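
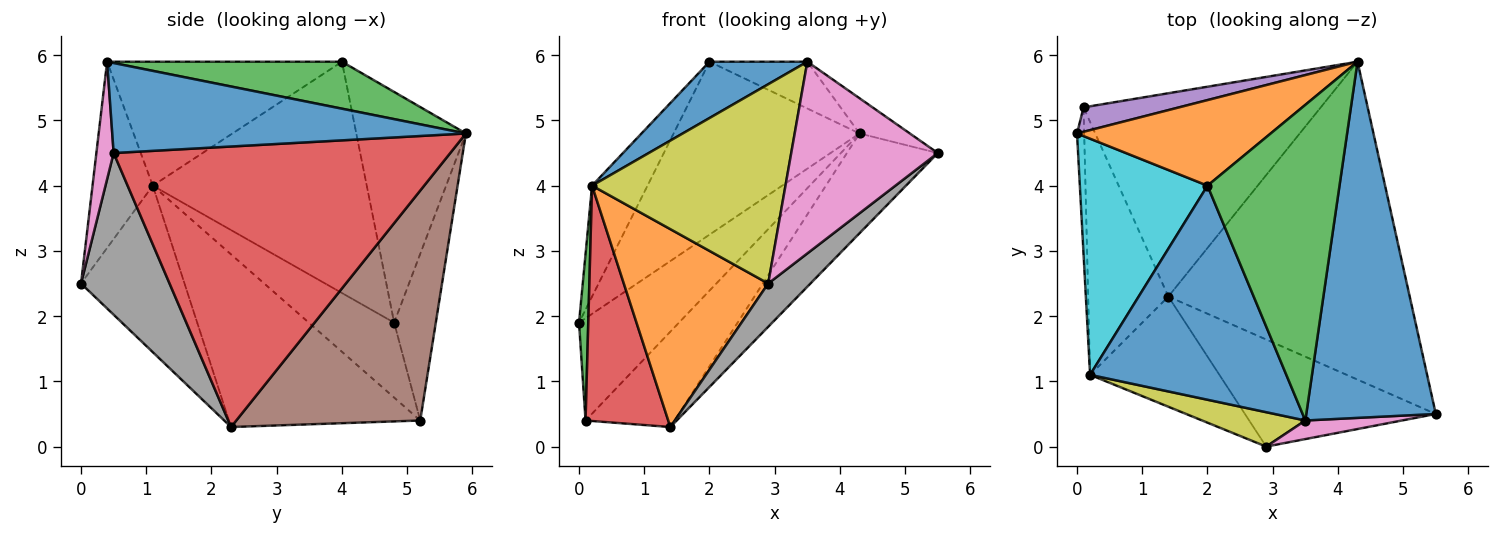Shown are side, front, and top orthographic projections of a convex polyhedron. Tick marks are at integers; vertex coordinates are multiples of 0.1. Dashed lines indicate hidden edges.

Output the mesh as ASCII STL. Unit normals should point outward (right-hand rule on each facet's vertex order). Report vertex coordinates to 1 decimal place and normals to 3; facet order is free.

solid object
 facet normal 0.569 0.081 0.818
  outer loop
   vertex 3.5 0.4 5.9
   vertex 5.5 0.5 4.5
   vertex 4.3 5.9 4.8
  endloop
 endfacet
 facet normal -0.467 0.792 0.392
  outer loop
   vertex 2.0 4.0 5.9
   vertex 4.3 5.9 4.8
   vertex 0.0 4.8 1.9
  endloop
 endfacet
 facet normal 0.332 0.138 0.933
  outer loop
   vertex 2.0 4.0 5.9
   vertex 3.5 0.4 5.9
   vertex 4.3 5.9 4.8
  endloop
 endfacet
 facet normal 0.743 0.201 -0.639
  outer loop
   vertex 1.4 2.3 0.3
   vertex 4.3 5.9 4.8
   vertex 5.5 0.5 4.5
  endloop
 endfacet
 facet normal -0.376 0.901 0.215
  outer loop
   vertex 0.1 5.2 0.4
   vertex 0.0 4.8 1.9
   vertex 4.3 5.9 4.8
  endloop
 endfacet
 facet normal 0.660 0.319 -0.680
  outer loop
   vertex 0.1 5.2 0.4
   vertex 4.3 5.9 4.8
   vertex 1.4 2.3 0.3
  endloop
 endfacet
 facet normal 0.116 -0.989 0.096
  outer loop
   vertex 2.9 0.0 2.5
   vertex 5.5 0.5 4.5
   vertex 3.5 0.4 5.9
  endloop
 endfacet
 facet normal 0.618 -0.295 -0.729
  outer loop
   vertex 2.9 0.0 2.5
   vertex 1.4 2.3 0.3
   vertex 5.5 0.5 4.5
  endloop
 endfacet
 facet normal -0.293 -0.942 0.163
  outer loop
   vertex 0.2 1.1 4.0
   vertex 2.9 0.0 2.5
   vertex 3.5 0.4 5.9
  endloop
 endfacet
 facet normal -0.854 0.221 0.471
  outer loop
   vertex 0.2 1.1 4.0
   vertex 2.0 4.0 5.9
   vertex 0.0 4.8 1.9
  endloop
 endfacet
 facet normal -0.521 -0.217 0.825
  outer loop
   vertex 0.2 1.1 4.0
   vertex 3.5 0.4 5.9
   vertex 2.0 4.0 5.9
  endloop
 endfacet
 facet normal -0.531 -0.740 -0.412
  outer loop
   vertex 0.2 1.1 4.0
   vertex 1.4 2.3 0.3
   vertex 2.9 0.0 2.5
  endloop
 endfacet
 facet normal -0.990 -0.107 -0.095
  outer loop
   vertex 0.2 1.1 4.0
   vertex 0.0 4.8 1.9
   vertex 0.1 5.2 0.4
  endloop
 endfacet
 facet normal -0.844 -0.365 -0.392
  outer loop
   vertex 0.2 1.1 4.0
   vertex 0.1 5.2 0.4
   vertex 1.4 2.3 0.3
  endloop
 endfacet
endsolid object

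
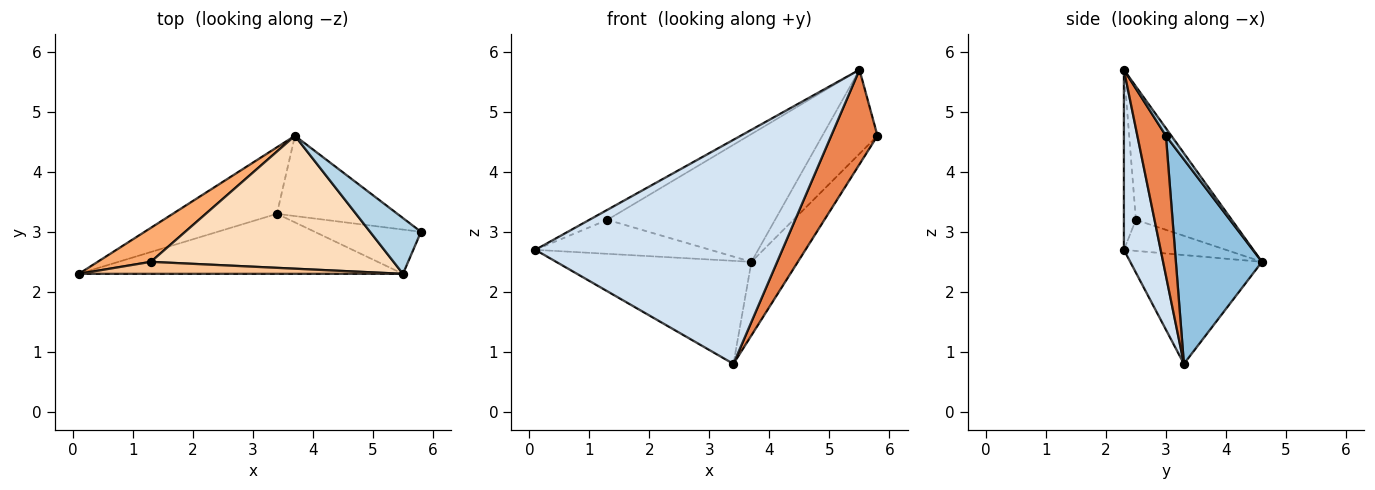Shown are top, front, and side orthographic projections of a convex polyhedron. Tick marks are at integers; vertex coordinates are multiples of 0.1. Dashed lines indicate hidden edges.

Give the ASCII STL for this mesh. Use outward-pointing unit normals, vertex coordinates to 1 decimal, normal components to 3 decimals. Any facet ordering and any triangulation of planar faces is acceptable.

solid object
 facet normal -0.493 0.731 -0.472
  outer loop
   vertex 3.4 3.3 0.8
   vertex 0.1 2.3 2.7
   vertex 3.7 4.6 2.5
  endloop
 endfacet
 facet normal 0.781 0.422 -0.460
  outer loop
   vertex 3.4 3.3 0.8
   vertex 3.7 4.6 2.5
   vertex 5.8 3.0 4.6
  endloop
 endfacet
 facet normal 0.082 0.831 0.551
  outer loop
   vertex 5.5 2.3 5.7
   vertex 5.8 3.0 4.6
   vertex 3.7 4.6 2.5
  endloop
 endfacet
 facet normal 0.142 -0.956 -0.256
  outer loop
   vertex 5.5 2.3 5.7
   vertex 0.1 2.3 2.7
   vertex 3.4 3.3 0.8
  endloop
 endfacet
 facet normal 0.487 -0.791 -0.370
  outer loop
   vertex 5.5 2.3 5.7
   vertex 3.4 3.3 0.8
   vertex 5.8 3.0 4.6
  endloop
 endfacet
 facet normal -0.381 0.654 0.654
  outer loop
   vertex 1.3 2.5 3.2
   vertex 3.7 4.6 2.5
   vertex 0.1 2.3 2.7
  endloop
 endfacet
 facet normal -0.393 0.589 0.707
  outer loop
   vertex 1.3 2.5 3.2
   vertex 0.1 2.3 2.7
   vertex 5.5 2.3 5.7
  endloop
 endfacet
 facet normal -0.368 0.644 0.670
  outer loop
   vertex 1.3 2.5 3.2
   vertex 5.5 2.3 5.7
   vertex 3.7 4.6 2.5
  endloop
 endfacet
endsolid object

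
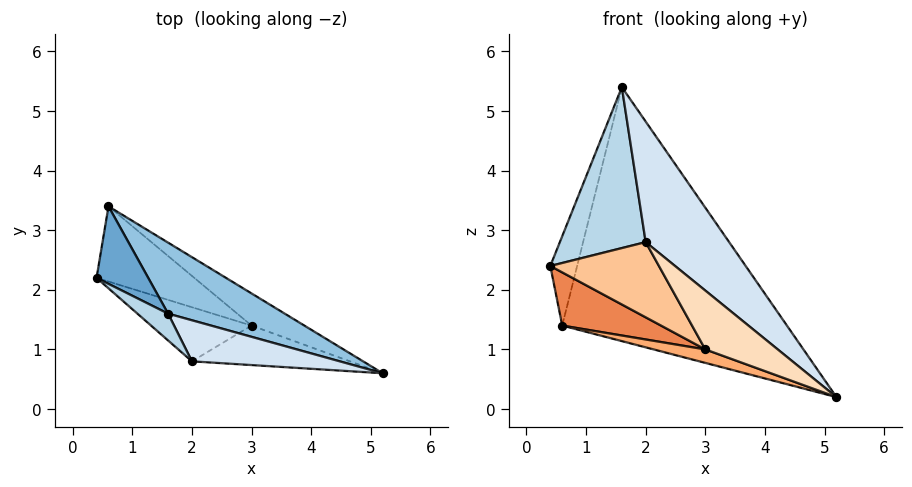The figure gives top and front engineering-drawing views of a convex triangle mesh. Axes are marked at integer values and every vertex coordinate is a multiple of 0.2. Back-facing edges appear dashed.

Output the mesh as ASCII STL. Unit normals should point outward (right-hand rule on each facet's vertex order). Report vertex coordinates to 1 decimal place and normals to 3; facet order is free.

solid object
 facet normal -0.783 0.470 0.407
  outer loop
   vertex 1.6 1.6 5.4
   vertex 0.6 3.4 1.4
   vertex 0.4 2.2 2.4
  endloop
 endfacet
 facet normal 0.549 0.805 0.225
  outer loop
   vertex 1.6 1.6 5.4
   vertex 5.2 0.6 0.2
   vertex 0.6 3.4 1.4
  endloop
 endfacet
 facet normal -0.671 -0.732 0.122
  outer loop
   vertex 2.0 0.8 2.8
   vertex 1.6 1.6 5.4
   vertex 0.4 2.2 2.4
  endloop
 endfacet
 facet normal 0.199 -0.928 0.316
  outer loop
   vertex 2.0 0.8 2.8
   vertex 5.2 0.6 0.2
   vertex 1.6 1.6 5.4
  endloop
 endfacet
 facet normal -0.525 -0.491 -0.695
  outer loop
   vertex 3.0 1.4 1.0
   vertex 0.4 2.2 2.4
   vertex 0.6 3.4 1.4
  endloop
 endfacet
 facet normal -0.430 -0.349 -0.833
  outer loop
   vertex 3.0 1.4 1.0
   vertex 0.6 3.4 1.4
   vertex 5.2 0.6 0.2
  endloop
 endfacet
 facet normal -0.491 -0.707 -0.509
  outer loop
   vertex 3.0 1.4 1.0
   vertex 2.0 0.8 2.8
   vertex 0.4 2.2 2.4
  endloop
 endfacet
 facet normal -0.450 -0.741 -0.497
  outer loop
   vertex 3.0 1.4 1.0
   vertex 5.2 0.6 0.2
   vertex 2.0 0.8 2.8
  endloop
 endfacet
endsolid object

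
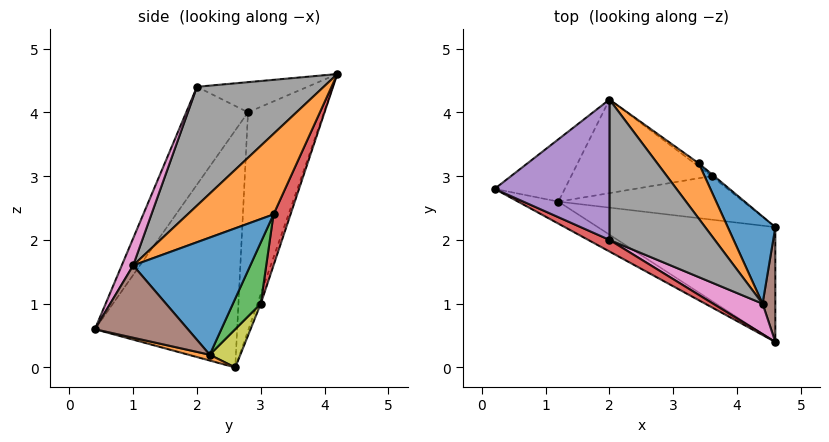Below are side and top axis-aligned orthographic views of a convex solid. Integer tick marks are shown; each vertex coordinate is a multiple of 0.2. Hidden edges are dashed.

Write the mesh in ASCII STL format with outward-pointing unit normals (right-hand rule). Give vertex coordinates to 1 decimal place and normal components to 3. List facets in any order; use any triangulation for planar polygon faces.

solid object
 facet normal -0.530 -0.843 -0.090
  outer loop
   vertex 1.2 2.6 0.0
   vertex 4.6 0.4 0.6
   vertex 0.2 2.8 4.0
  endloop
 endfacet
 facet normal 0.032 -0.217 -0.976
  outer loop
   vertex 1.2 2.6 0.0
   vertex 4.6 2.2 0.2
   vertex 4.6 0.4 0.6
  endloop
 endfacet
 facet normal -0.565 0.805 -0.182
  outer loop
   vertex 2.0 4.2 4.6
   vertex 1.2 2.6 0.0
   vertex 0.2 2.8 4.0
  endloop
 endfacet
 facet normal -0.421 -0.902 0.092
  outer loop
   vertex 2.0 2.0 4.4
   vertex 0.2 2.8 4.0
   vertex 4.6 0.4 0.6
  endloop
 endfacet
 facet normal -0.253 -0.088 0.963
  outer loop
   vertex 2.0 2.0 4.4
   vertex 2.0 4.2 4.6
   vertex 0.2 2.8 4.0
  endloop
 endfacet
 facet normal 0.984 0.039 0.174
  outer loop
   vertex 4.4 1.0 1.6
   vertex 4.6 0.4 0.6
   vertex 4.6 2.2 0.2
  endloop
 endfacet
 facet normal 0.293 -0.793 0.534
  outer loop
   vertex 4.4 1.0 1.6
   vertex 2.0 2.0 4.4
   vertex 4.6 0.4 0.6
  endloop
 endfacet
 facet normal 0.747 -0.060 0.662
  outer loop
   vertex 4.4 1.0 1.6
   vertex 2.0 4.2 4.6
   vertex 2.0 2.0 4.4
  endloop
 endfacet
 facet normal 0.128 0.777 -0.617
  outer loop
   vertex 3.6 3.0 1.0
   vertex 4.6 2.2 0.2
   vertex 1.2 2.6 0.0
  endloop
 endfacet
 facet normal -0.022 0.945 -0.325
  outer loop
   vertex 3.6 3.0 1.0
   vertex 1.2 2.6 0.0
   vertex 2.0 4.2 4.6
  endloop
 endfacet
 facet normal 0.891 0.274 0.362
  outer loop
   vertex 3.4 3.2 2.4
   vertex 4.4 1.0 1.6
   vertex 4.6 2.2 0.2
  endloop
 endfacet
 facet normal 0.865 0.231 0.445
  outer loop
   vertex 3.4 3.2 2.4
   vertex 2.0 4.2 4.6
   vertex 4.4 1.0 1.6
  endloop
 endfacet
 facet normal 0.612 0.790 -0.025
  outer loop
   vertex 3.4 3.2 2.4
   vertex 4.6 2.2 0.2
   vertex 3.6 3.0 1.0
  endloop
 endfacet
 facet normal 0.533 0.845 -0.044
  outer loop
   vertex 3.4 3.2 2.4
   vertex 3.6 3.0 1.0
   vertex 2.0 4.2 4.6
  endloop
 endfacet
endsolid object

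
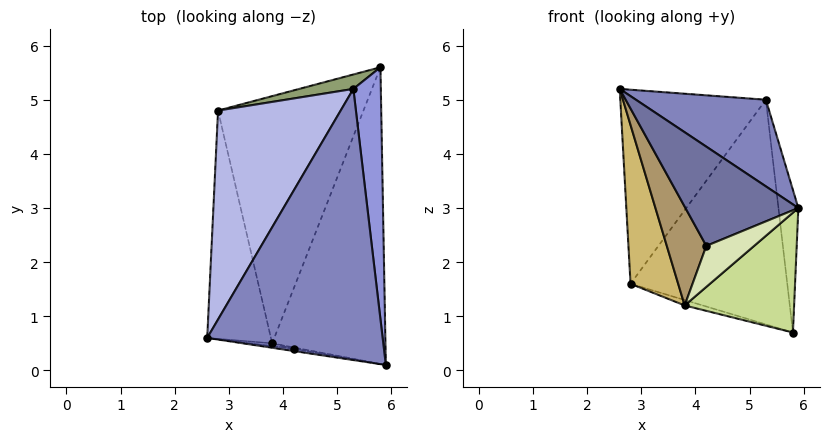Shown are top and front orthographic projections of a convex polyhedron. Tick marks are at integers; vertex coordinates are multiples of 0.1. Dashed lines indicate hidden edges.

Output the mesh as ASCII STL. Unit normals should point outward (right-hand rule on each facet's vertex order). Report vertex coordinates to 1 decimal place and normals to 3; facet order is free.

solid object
 facet normal -0.165 -0.986 -0.023
  outer loop
   vertex 4.2 0.4 2.3
   vertex 5.9 0.1 3.0
   vertex 2.6 0.6 5.2
  endloop
 endfacet
 facet normal 0.507 -0.262 0.821
  outer loop
   vertex 5.3 5.2 5.0
   vertex 2.6 0.6 5.2
   vertex 5.9 0.1 3.0
  endloop
 endfacet
 facet normal 0.990 0.069 0.122
  outer loop
   vertex 5.3 5.2 5.0
   vertex 5.9 0.1 3.0
   vertex 5.8 5.6 0.7
  endloop
 endfacet
 facet normal -0.742 0.457 0.492
  outer loop
   vertex 2.8 4.8 1.6
   vertex 2.6 0.6 5.2
   vertex 5.3 5.2 5.0
  endloop
 endfacet
 facet normal -0.240 0.969 0.062
  outer loop
   vertex 2.8 4.8 1.6
   vertex 5.3 5.2 5.0
   vertex 5.8 5.6 0.7
  endloop
 endfacet
 facet normal -0.292 0.021 -0.956
  outer loop
   vertex 3.8 0.5 1.2
   vertex 2.8 4.8 1.6
   vertex 5.8 5.6 0.7
  endloop
 endfacet
 facet normal 0.586 -0.303 -0.751
  outer loop
   vertex 3.8 0.5 1.2
   vertex 5.8 5.6 0.7
   vertex 5.9 0.1 3.0
  endloop
 endfacet
 facet normal -0.161 -0.986 -0.031
  outer loop
   vertex 3.8 0.5 1.2
   vertex 5.9 0.1 3.0
   vertex 4.2 0.4 2.3
  endloop
 endfacet
 facet normal -0.172 -0.985 -0.027
  outer loop
   vertex 3.8 0.5 1.2
   vertex 4.2 0.4 2.3
   vertex 2.6 0.6 5.2
  endloop
 endfacet
 facet normal -0.941 -0.193 -0.278
  outer loop
   vertex 3.8 0.5 1.2
   vertex 2.6 0.6 5.2
   vertex 2.8 4.8 1.6
  endloop
 endfacet
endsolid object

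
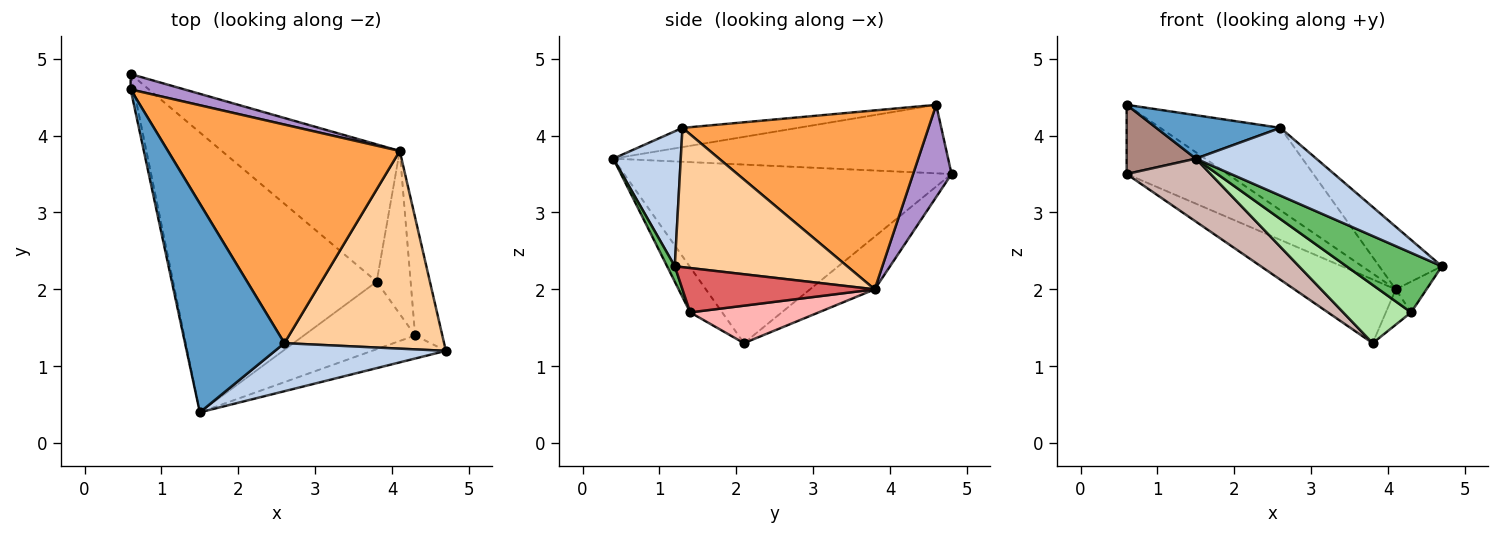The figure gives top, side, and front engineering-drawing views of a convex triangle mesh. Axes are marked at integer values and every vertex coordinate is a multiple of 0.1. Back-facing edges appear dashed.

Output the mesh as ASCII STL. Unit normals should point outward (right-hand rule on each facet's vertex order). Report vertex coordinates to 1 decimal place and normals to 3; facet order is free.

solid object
 facet normal -0.186 -0.200 0.962
  outer loop
   vertex 2.6 1.3 4.1
   vertex 0.6 4.6 4.4
   vertex 1.5 0.4 3.7
  endloop
 endfacet
 facet normal 0.416 -0.742 0.526
  outer loop
   vertex 2.6 1.3 4.1
   vertex 1.5 0.4 3.7
   vertex 4.7 1.2 2.3
  endloop
 endfacet
 facet normal 0.586 0.286 0.759
  outer loop
   vertex 2.6 1.3 4.1
   vertex 4.1 3.8 2.0
   vertex 0.6 4.6 4.4
  endloop
 endfacet
 facet normal 0.639 0.232 0.733
  outer loop
   vertex 2.6 1.3 4.1
   vertex 4.7 1.2 2.3
   vertex 4.1 3.8 2.0
  endloop
 endfacet
 facet normal 0.075 -0.930 -0.360
  outer loop
   vertex 4.3 1.4 1.7
   vertex 4.7 1.2 2.3
   vertex 1.5 0.4 3.7
  endloop
 endfacet
 facet normal -0.294 -0.624 -0.724
  outer loop
   vertex 4.3 1.4 1.7
   vertex 1.5 0.4 3.7
   vertex 3.8 2.1 1.3
  endloop
 endfacet
 facet normal 0.845 0.135 -0.518
  outer loop
   vertex 4.3 1.4 1.7
   vertex 4.1 3.8 2.0
   vertex 4.7 1.2 2.3
  endloop
 endfacet
 facet normal 0.733 0.144 -0.664
  outer loop
   vertex 4.3 1.4 1.7
   vertex 3.8 2.1 1.3
   vertex 4.1 3.8 2.0
  endloop
 endfacet
 facet normal 0.349 0.915 0.203
  outer loop
   vertex 0.6 4.8 3.5
   vertex 0.6 4.6 4.4
   vertex 4.1 3.8 2.0
  endloop
 endfacet
 facet normal -0.259 0.406 -0.876
  outer loop
   vertex 0.6 4.8 3.5
   vertex 4.1 3.8 2.0
   vertex 3.8 2.1 1.3
  endloop
 endfacet
 facet normal -0.978 -0.202 -0.045
  outer loop
   vertex 0.6 4.8 3.5
   vertex 1.5 0.4 3.7
   vertex 0.6 4.6 4.4
  endloop
 endfacet
 facet normal -0.650 -0.167 -0.741
  outer loop
   vertex 0.6 4.8 3.5
   vertex 3.8 2.1 1.3
   vertex 1.5 0.4 3.7
  endloop
 endfacet
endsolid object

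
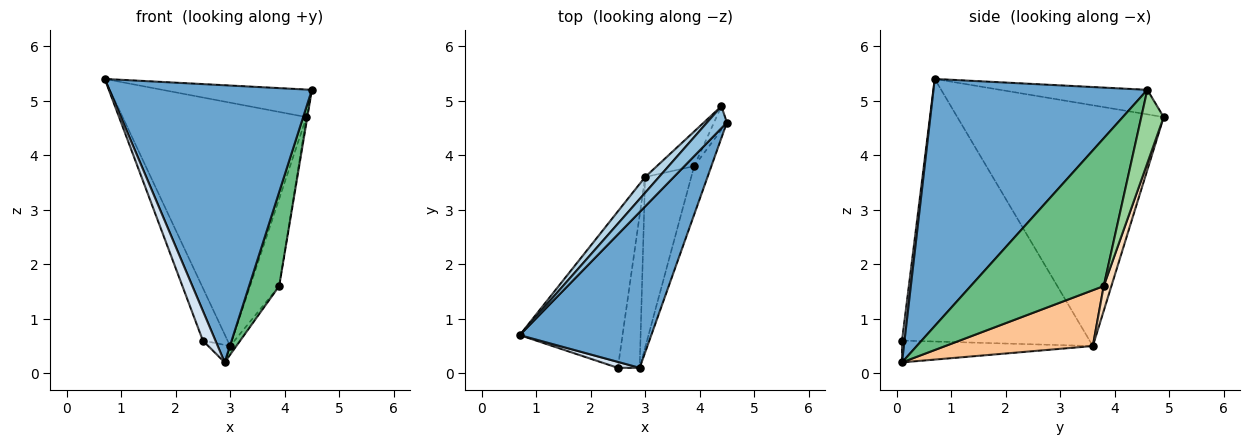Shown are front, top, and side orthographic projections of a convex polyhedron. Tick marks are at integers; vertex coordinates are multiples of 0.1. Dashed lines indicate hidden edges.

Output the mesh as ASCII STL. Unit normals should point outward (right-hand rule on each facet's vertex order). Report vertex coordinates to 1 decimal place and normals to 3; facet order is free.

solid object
 facet normal 0.677 -0.641 0.361
  outer loop
   vertex 2.9 0.1 0.2
   vertex 4.5 4.6 5.2
   vertex 0.7 0.7 5.4
  endloop
 endfacet
 facet normal -0.610 0.620 0.494
  outer loop
   vertex 4.4 4.9 4.7
   vertex 0.7 0.7 5.4
   vertex 4.5 4.6 5.2
  endloop
 endfacet
 facet normal -0.746 0.664 0.043
  outer loop
   vertex 3.0 3.6 0.5
   vertex 0.7 0.7 5.4
   vertex 4.4 4.9 4.7
  endloop
 endfacet
 facet normal 0.192 -0.962 0.192
  outer loop
   vertex 2.5 0.1 0.6
   vertex 2.9 0.1 0.2
   vertex 0.7 0.7 5.4
  endloop
 endfacet
 facet normal -0.924 0.122 -0.362
  outer loop
   vertex 2.5 0.1 0.6
   vertex 0.7 0.7 5.4
   vertex 3.0 3.6 0.5
  endloop
 endfacet
 facet normal -0.705 0.081 -0.705
  outer loop
   vertex 2.5 0.1 0.6
   vertex 3.0 3.6 0.5
   vertex 2.9 0.1 0.2
  endloop
 endfacet
 facet normal 0.771 0.033 -0.636
  outer loop
   vertex 3.9 3.8 1.6
   vertex 2.9 0.1 0.2
   vertex 3.0 3.6 0.5
  endloop
 endfacet
 facet normal 0.238 0.903 -0.359
  outer loop
   vertex 3.9 3.8 1.6
   vertex 3.0 3.6 0.5
   vertex 4.4 4.9 4.7
  endloop
 endfacet
 facet normal 0.969 -0.219 -0.113
  outer loop
   vertex 3.9 3.8 1.6
   vertex 4.5 4.6 5.2
   vertex 2.9 0.1 0.2
  endloop
 endfacet
 facet normal 0.984 0.040 -0.173
  outer loop
   vertex 3.9 3.8 1.6
   vertex 4.4 4.9 4.7
   vertex 4.5 4.6 5.2
  endloop
 endfacet
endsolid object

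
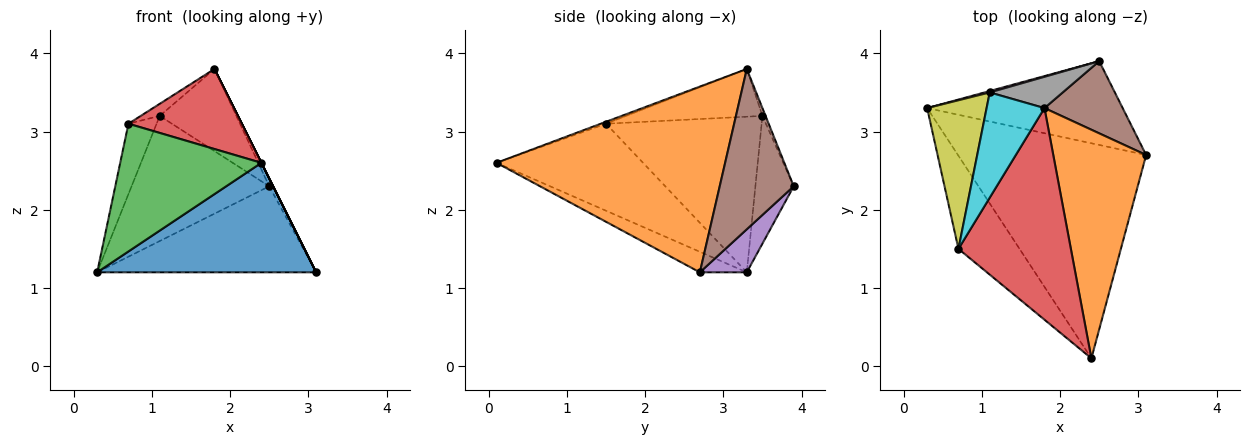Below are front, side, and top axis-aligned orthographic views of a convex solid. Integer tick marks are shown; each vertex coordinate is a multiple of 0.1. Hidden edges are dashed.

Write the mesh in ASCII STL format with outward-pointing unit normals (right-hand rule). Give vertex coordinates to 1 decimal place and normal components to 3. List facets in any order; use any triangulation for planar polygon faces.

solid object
 facet normal -0.097 -0.452 -0.887
  outer loop
   vertex 2.4 0.1 2.6
   vertex 0.3 3.3 1.2
   vertex 3.1 2.7 1.2
  endloop
 endfacet
 facet normal 0.894 0.000 0.447
  outer loop
   vertex 1.8 3.3 3.8
   vertex 2.4 0.1 2.6
   vertex 3.1 2.7 1.2
  endloop
 endfacet
 facet normal -0.643 -0.619 -0.451
  outer loop
   vertex 0.7 1.5 3.1
   vertex 0.3 3.3 1.2
   vertex 2.4 0.1 2.6
  endloop
 endfacet
 facet normal -0.016 -0.354 0.935
  outer loop
   vertex 0.7 1.5 3.1
   vertex 2.4 0.1 2.6
   vertex 1.8 3.3 3.8
  endloop
 endfacet
 facet normal 0.152 0.708 -0.690
  outer loop
   vertex 2.5 3.9 2.3
   vertex 3.1 2.7 1.2
   vertex 0.3 3.3 1.2
  endloop
 endfacet
 facet normal 0.898 0.047 0.438
  outer loop
   vertex 2.5 3.9 2.3
   vertex 1.8 3.3 3.8
   vertex 3.1 2.7 1.2
  endloop
 endfacet
 facet normal -0.268 0.963 0.011
  outer loop
   vertex 1.1 3.5 3.2
   vertex 2.5 3.9 2.3
   vertex 0.3 3.3 1.2
  endloop
 endfacet
 facet normal -0.038 0.934 0.356
  outer loop
   vertex 1.1 3.5 3.2
   vertex 1.8 3.3 3.8
   vertex 2.5 3.9 2.3
  endloop
 endfacet
 facet normal -0.921 0.167 0.352
  outer loop
   vertex 1.1 3.5 3.2
   vertex 0.3 3.3 1.2
   vertex 0.7 1.5 3.1
  endloop
 endfacet
 facet normal -0.634 0.088 0.769
  outer loop
   vertex 1.1 3.5 3.2
   vertex 0.7 1.5 3.1
   vertex 1.8 3.3 3.8
  endloop
 endfacet
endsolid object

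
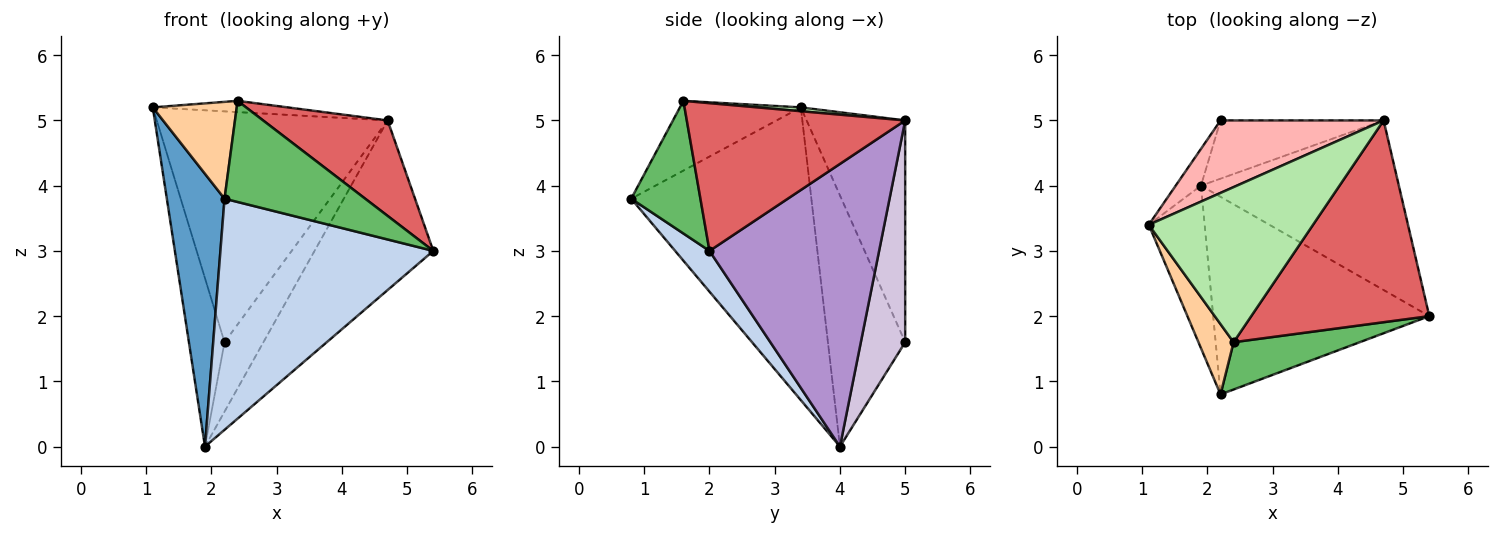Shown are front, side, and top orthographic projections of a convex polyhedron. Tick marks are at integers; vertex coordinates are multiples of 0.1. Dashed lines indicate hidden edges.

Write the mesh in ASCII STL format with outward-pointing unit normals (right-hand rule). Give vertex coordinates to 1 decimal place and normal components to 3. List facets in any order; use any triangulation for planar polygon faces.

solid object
 facet normal -0.937 -0.300 -0.179
  outer loop
   vertex 1.9 4.0 0.0
   vertex 2.2 0.8 3.8
   vertex 1.1 3.4 5.2
  endloop
 endfacet
 facet normal 0.122 -0.754 -0.645
  outer loop
   vertex 1.9 4.0 0.0
   vertex 5.4 2.0 3.0
   vertex 2.2 0.8 3.8
  endloop
 endfacet
 facet normal -0.904 0.417 -0.091
  outer loop
   vertex 2.2 5.0 1.6
   vertex 1.9 4.0 0.0
   vertex 1.1 3.4 5.2
  endloop
 endfacet
 facet normal -0.759 -0.527 0.382
  outer loop
   vertex 2.4 1.6 5.3
   vertex 1.1 3.4 5.2
   vertex 2.2 0.8 3.8
  endloop
 endfacet
 facet normal 0.407 -0.827 0.387
  outer loop
   vertex 2.4 1.6 5.3
   vertex 2.2 0.8 3.8
   vertex 5.4 2.0 3.0
  endloop
 endfacet
 facet normal 0.023 0.072 0.997
  outer loop
   vertex 4.7 5.0 5.0
   vertex 1.1 3.4 5.2
   vertex 2.4 1.6 5.3
  endloop
 endfacet
 facet normal 0.600 -0.342 0.723
  outer loop
   vertex 4.7 5.0 5.0
   vertex 2.4 1.6 5.3
   vertex 5.4 2.0 3.0
  endloop
 endfacet
 facet normal -0.377 0.884 0.277
  outer loop
   vertex 4.7 5.0 5.0
   vertex 2.2 5.0 1.6
   vertex 1.1 3.4 5.2
  endloop
 endfacet
 facet normal 0.711 0.497 -0.497
  outer loop
   vertex 4.7 5.0 5.0
   vertex 5.4 2.0 3.0
   vertex 1.9 4.0 0.0
  endloop
 endfacet
 facet normal 0.658 0.577 -0.484
  outer loop
   vertex 4.7 5.0 5.0
   vertex 1.9 4.0 0.0
   vertex 2.2 5.0 1.6
  endloop
 endfacet
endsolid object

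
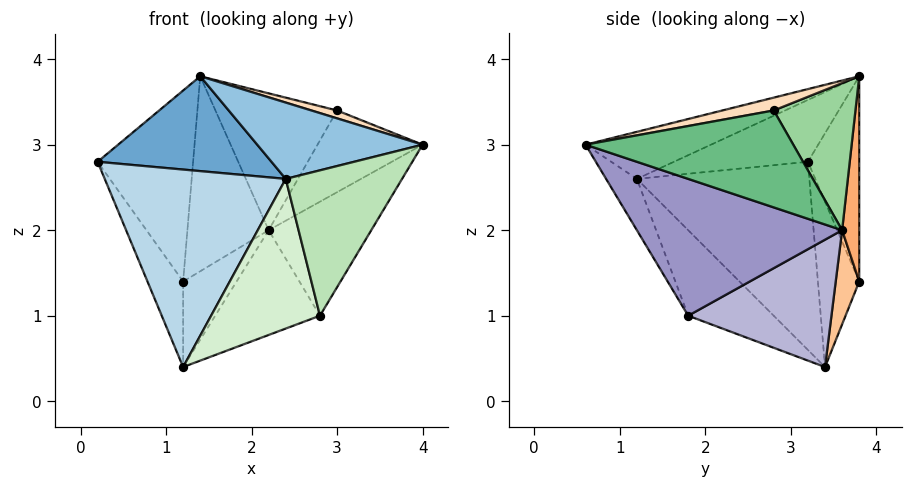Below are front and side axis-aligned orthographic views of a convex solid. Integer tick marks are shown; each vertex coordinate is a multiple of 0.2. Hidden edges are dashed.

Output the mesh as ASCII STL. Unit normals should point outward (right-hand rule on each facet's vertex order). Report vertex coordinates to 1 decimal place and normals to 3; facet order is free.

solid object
 facet normal -0.389 -0.505 0.770
  outer loop
   vertex 2.4 1.2 2.6
   vertex 1.4 3.8 3.8
   vertex 0.2 3.2 2.8
  endloop
 endfacet
 facet normal -0.383 -0.504 0.774
  outer loop
   vertex 2.4 1.2 2.6
   vertex 4.0 0.6 3.0
   vertex 1.4 3.8 3.8
  endloop
 endfacet
 facet normal -0.652 -0.684 -0.328
  outer loop
   vertex 2.4 1.2 2.6
   vertex 0.2 3.2 2.8
   vertex 1.2 3.4 0.4
  endloop
 endfacet
 facet normal -0.473 0.880 0.039
  outer loop
   vertex 1.2 3.8 1.4
   vertex 0.2 3.2 2.8
   vertex 1.4 3.8 3.8
  endloop
 endfacet
 facet normal -0.733 0.632 -0.253
  outer loop
   vertex 1.2 3.8 1.4
   vertex 1.2 3.4 0.4
   vertex 0.2 3.2 2.8
  endloop
 endfacet
 facet normal 0.206 0.978 -0.017
  outer loop
   vertex 1.2 3.8 1.4
   vertex 1.4 3.8 3.8
   vertex 2.2 3.6 2.0
  endloop
 endfacet
 facet normal 0.378 0.860 -0.344
  outer loop
   vertex 1.2 3.8 1.4
   vertex 2.2 3.6 2.0
   vertex 1.2 3.4 0.4
  endloop
 endfacet
 facet normal 0.186 -0.093 0.978
  outer loop
   vertex 3.0 2.8 3.4
   vertex 1.4 3.8 3.8
   vertex 4.0 0.6 3.0
  endloop
 endfacet
 facet normal 0.865 0.438 -0.244
  outer loop
   vertex 3.0 2.8 3.4
   vertex 4.0 0.6 3.0
   vertex 2.2 3.6 2.0
  endloop
 endfacet
 facet normal 0.551 0.820 0.154
  outer loop
   vertex 3.0 2.8 3.4
   vertex 2.2 3.6 2.0
   vertex 1.4 3.8 3.8
  endloop
 endfacet
 facet normal -0.235 -0.889 -0.392
  outer loop
   vertex 2.8 1.8 1.0
   vertex 4.0 0.6 3.0
   vertex 2.4 1.2 2.6
  endloop
 endfacet
 facet normal -0.564 -0.717 -0.410
  outer loop
   vertex 2.8 1.8 1.0
   vertex 2.4 1.2 2.6
   vertex 1.2 3.4 0.4
  endloop
 endfacet
 facet normal 0.864 0.432 -0.259
  outer loop
   vertex 2.8 1.8 1.0
   vertex 2.2 3.6 2.0
   vertex 4.0 0.6 3.0
  endloop
 endfacet
 facet normal 0.699 0.511 -0.501
  outer loop
   vertex 2.8 1.8 1.0
   vertex 1.2 3.4 0.4
   vertex 2.2 3.6 2.0
  endloop
 endfacet
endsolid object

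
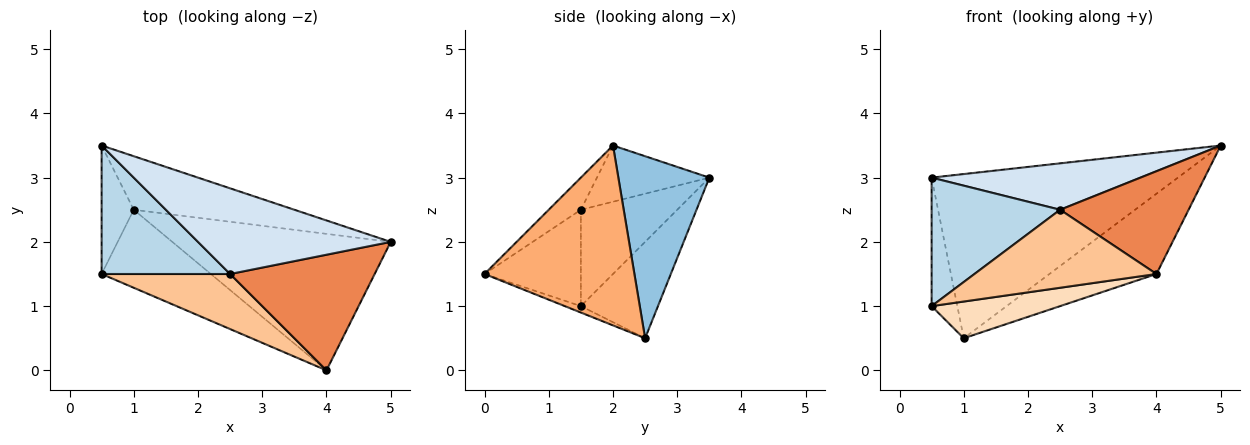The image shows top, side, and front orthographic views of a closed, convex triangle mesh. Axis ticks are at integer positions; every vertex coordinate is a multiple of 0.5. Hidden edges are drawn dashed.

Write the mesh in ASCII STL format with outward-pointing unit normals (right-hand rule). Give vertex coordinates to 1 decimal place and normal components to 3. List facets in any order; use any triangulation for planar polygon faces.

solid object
 facet normal -0.905 0.302 -0.302
  outer loop
   vertex 1.0 2.5 0.5
   vertex 0.5 1.5 1.0
   vertex 0.5 3.5 3.0
  endloop
 endfacet
 facet normal 0.331 0.897 -0.292
  outer loop
   vertex 1.0 2.5 0.5
   vertex 0.5 3.5 3.0
   vertex 5.0 2.0 3.5
  endloop
 endfacet
 facet normal -0.469 -0.625 0.625
  outer loop
   vertex 2.5 1.5 2.5
   vertex 0.5 3.5 3.0
   vertex 0.5 1.5 1.0
  endloop
 endfacet
 facet normal -0.248 -0.461 0.852
  outer loop
   vertex 2.5 1.5 2.5
   vertex 5.0 2.0 3.5
   vertex 0.5 3.5 3.0
  endloop
 endfacet
 facet normal -0.164 -0.655 0.737
  outer loop
   vertex 4.0 0.0 1.5
   vertex 5.0 2.0 3.5
   vertex 2.5 1.5 2.5
  endloop
 endfacet
 facet normal 0.579 0.413 -0.703
  outer loop
   vertex 4.0 0.0 1.5
   vertex 1.0 2.5 0.5
   vertex 5.0 2.0 3.5
  endloop
 endfacet
 facet normal -0.397 -0.750 0.529
  outer loop
   vertex 4.0 0.0 1.5
   vertex 2.5 1.5 2.5
   vertex 0.5 1.5 1.0
  endloop
 endfacet
 facet normal -0.053 -0.425 -0.904
  outer loop
   vertex 4.0 0.0 1.5
   vertex 0.5 1.5 1.0
   vertex 1.0 2.5 0.5
  endloop
 endfacet
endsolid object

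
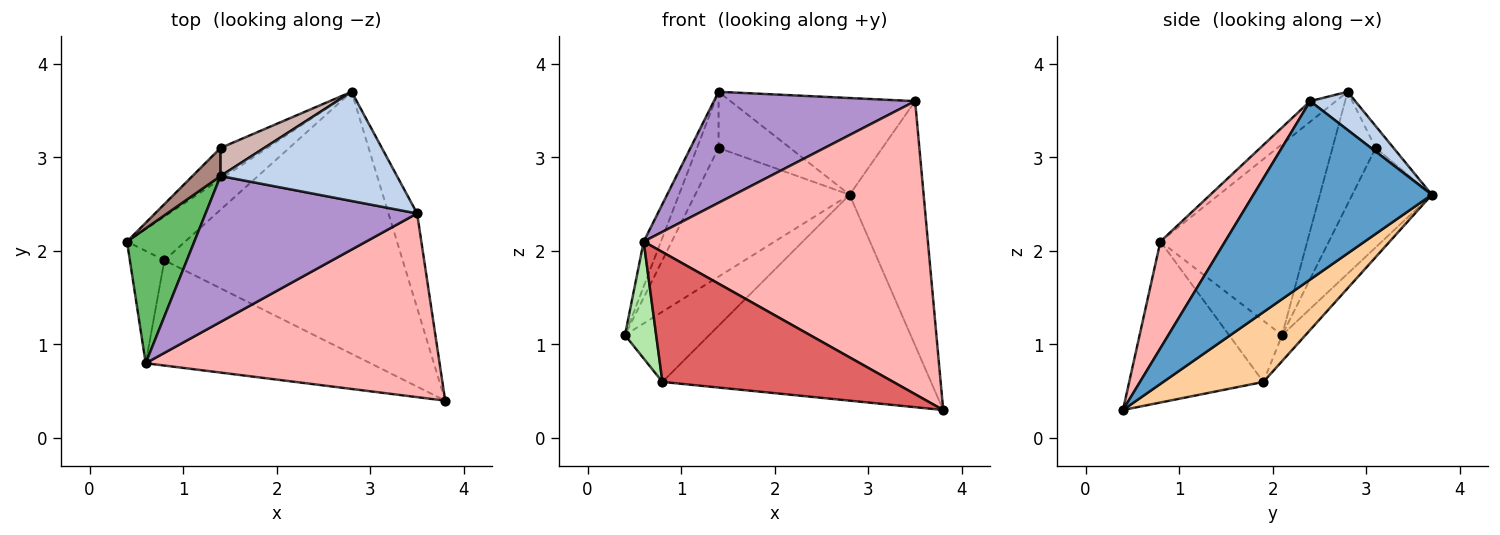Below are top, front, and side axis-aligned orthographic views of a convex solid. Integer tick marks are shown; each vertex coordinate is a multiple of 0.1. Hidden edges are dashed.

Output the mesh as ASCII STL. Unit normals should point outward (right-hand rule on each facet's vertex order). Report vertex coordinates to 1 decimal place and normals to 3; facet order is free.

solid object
 facet normal 0.914 0.379 -0.147
  outer loop
   vertex 3.5 2.4 3.6
   vertex 3.8 0.4 0.3
   vertex 2.8 3.7 2.6
  endloop
 endfacet
 facet normal 0.160 0.655 0.739
  outer loop
   vertex 3.5 2.4 3.6
   vertex 2.8 3.7 2.6
   vertex 1.4 2.8 3.7
  endloop
 endfacet
 facet normal -0.230 0.826 -0.514
  outer loop
   vertex 0.8 1.9 0.6
   vertex 0.4 2.1 1.1
   vertex 2.8 3.7 2.6
  endloop
 endfacet
 facet normal 0.224 0.602 -0.766
  outer loop
   vertex 0.8 1.9 0.6
   vertex 2.8 3.7 2.6
   vertex 3.8 0.4 0.3
  endloop
 endfacet
 facet normal -0.937 0.110 0.331
  outer loop
   vertex 0.6 0.8 2.1
   vertex 1.4 2.8 3.7
   vertex 0.4 2.1 1.1
  endloop
 endfacet
 facet normal -0.775 -0.456 -0.438
  outer loop
   vertex 0.6 0.8 2.1
   vertex 0.4 2.1 1.1
   vertex 0.8 1.9 0.6
  endloop
 endfacet
 facet normal -0.411 -0.708 -0.574
  outer loop
   vertex 0.6 0.8 2.1
   vertex 0.8 1.9 0.6
   vertex 3.8 0.4 0.3
  endloop
 endfacet
 facet normal 0.189 -0.832 0.521
  outer loop
   vertex 0.6 0.8 2.1
   vertex 3.8 0.4 0.3
   vertex 3.5 2.4 3.6
  endloop
 endfacet
 facet normal -0.077 -0.604 0.793
  outer loop
   vertex 0.6 0.8 2.1
   vertex 3.5 2.4 3.6
   vertex 1.4 2.8 3.7
  endloop
 endfacet
 facet normal -0.448 0.869 -0.211
  outer loop
   vertex 1.4 3.1 3.1
   vertex 2.8 3.7 2.6
   vertex 0.4 2.1 1.1
  endloop
 endfacet
 facet normal -0.873 0.436 0.218
  outer loop
   vertex 1.4 3.1 3.1
   vertex 0.4 2.1 1.1
   vertex 1.4 2.8 3.7
  endloop
 endfacet
 facet normal -0.218 0.873 0.436
  outer loop
   vertex 1.4 3.1 3.1
   vertex 1.4 2.8 3.7
   vertex 2.8 3.7 2.6
  endloop
 endfacet
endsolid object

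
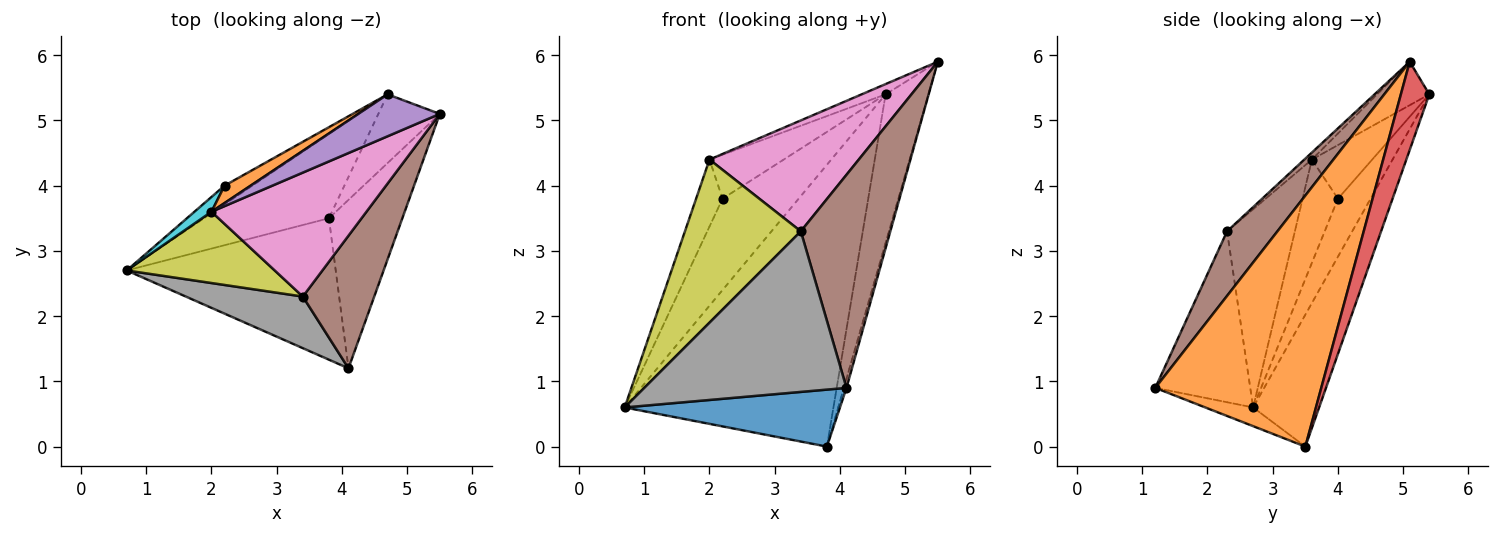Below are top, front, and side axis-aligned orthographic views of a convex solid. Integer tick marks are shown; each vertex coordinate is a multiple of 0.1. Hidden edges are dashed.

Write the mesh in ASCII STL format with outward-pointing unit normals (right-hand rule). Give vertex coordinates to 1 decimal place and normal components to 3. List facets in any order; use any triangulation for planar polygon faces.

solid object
 facet normal -0.083 -0.372 -0.924
  outer loop
   vertex 3.8 3.5 0.0
   vertex 4.1 1.2 0.9
   vertex 0.7 2.7 0.6
  endloop
 endfacet
 facet normal 0.960 0.015 -0.281
  outer loop
   vertex 3.8 3.5 0.0
   vertex 5.5 5.1 5.9
   vertex 4.1 1.2 0.9
  endloop
 endfacet
 facet normal -0.290 0.917 -0.274
  outer loop
   vertex 4.7 5.4 5.4
   vertex 3.8 3.5 0.0
   vertex 0.7 2.7 0.6
  endloop
 endfacet
 facet normal 0.516 0.777 -0.360
  outer loop
   vertex 4.7 5.4 5.4
   vertex 5.5 5.1 5.9
   vertex 3.8 3.5 0.0
  endloop
 endfacet
 facet normal -0.460 0.211 0.863
  outer loop
   vertex 4.7 5.4 5.4
   vertex 2.0 3.6 4.4
   vertex 5.5 5.1 5.9
  endloop
 endfacet
 facet normal 0.431 -0.766 0.477
  outer loop
   vertex 3.4 2.3 3.3
   vertex 4.1 1.2 0.9
   vertex 5.5 5.1 5.9
  endloop
 endfacet
 facet normal -0.034 -0.666 0.745
  outer loop
   vertex 3.4 2.3 3.3
   vertex 5.5 5.1 5.9
   vertex 2.0 3.6 4.4
  endloop
 endfacet
 facet normal -0.408 -0.869 0.279
  outer loop
   vertex 3.4 2.3 3.3
   vertex 0.7 2.7 0.6
   vertex 4.1 1.2 0.9
  endloop
 endfacet
 facet normal -0.473 -0.808 0.353
  outer loop
   vertex 3.4 2.3 3.3
   vertex 2.0 3.6 4.4
   vertex 0.7 2.7 0.6
  endloop
 endfacet
 facet normal -0.794 0.594 0.131
  outer loop
   vertex 2.2 4.0 3.8
   vertex 0.7 2.7 0.6
   vertex 2.0 3.6 4.4
  endloop
 endfacet
 facet normal -0.387 0.903 -0.185
  outer loop
   vertex 2.2 4.0 3.8
   vertex 4.7 5.4 5.4
   vertex 0.7 2.7 0.6
  endloop
 endfacet
 facet normal -0.603 0.742 0.293
  outer loop
   vertex 2.2 4.0 3.8
   vertex 2.0 3.6 4.4
   vertex 4.7 5.4 5.4
  endloop
 endfacet
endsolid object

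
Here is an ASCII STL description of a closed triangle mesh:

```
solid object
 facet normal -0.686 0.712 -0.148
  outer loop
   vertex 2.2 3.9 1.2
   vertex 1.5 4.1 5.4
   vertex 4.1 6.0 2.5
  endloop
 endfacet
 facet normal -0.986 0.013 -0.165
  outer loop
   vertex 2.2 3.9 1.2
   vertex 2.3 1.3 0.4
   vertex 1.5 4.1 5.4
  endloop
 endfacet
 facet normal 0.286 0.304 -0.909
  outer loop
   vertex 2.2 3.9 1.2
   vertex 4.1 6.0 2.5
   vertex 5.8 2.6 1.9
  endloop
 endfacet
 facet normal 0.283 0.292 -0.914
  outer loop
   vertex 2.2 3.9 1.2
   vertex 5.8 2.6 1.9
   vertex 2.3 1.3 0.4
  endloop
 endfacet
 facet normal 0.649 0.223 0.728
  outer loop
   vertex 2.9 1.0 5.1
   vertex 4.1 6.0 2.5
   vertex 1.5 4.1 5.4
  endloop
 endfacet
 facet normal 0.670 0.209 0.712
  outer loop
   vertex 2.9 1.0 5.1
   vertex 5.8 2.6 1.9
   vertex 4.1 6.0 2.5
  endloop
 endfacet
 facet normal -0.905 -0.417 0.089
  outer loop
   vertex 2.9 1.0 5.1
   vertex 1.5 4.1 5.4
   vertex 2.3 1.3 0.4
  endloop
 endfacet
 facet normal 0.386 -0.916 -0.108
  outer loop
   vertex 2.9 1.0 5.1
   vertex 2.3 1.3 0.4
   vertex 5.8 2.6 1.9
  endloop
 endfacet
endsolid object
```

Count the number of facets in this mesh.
8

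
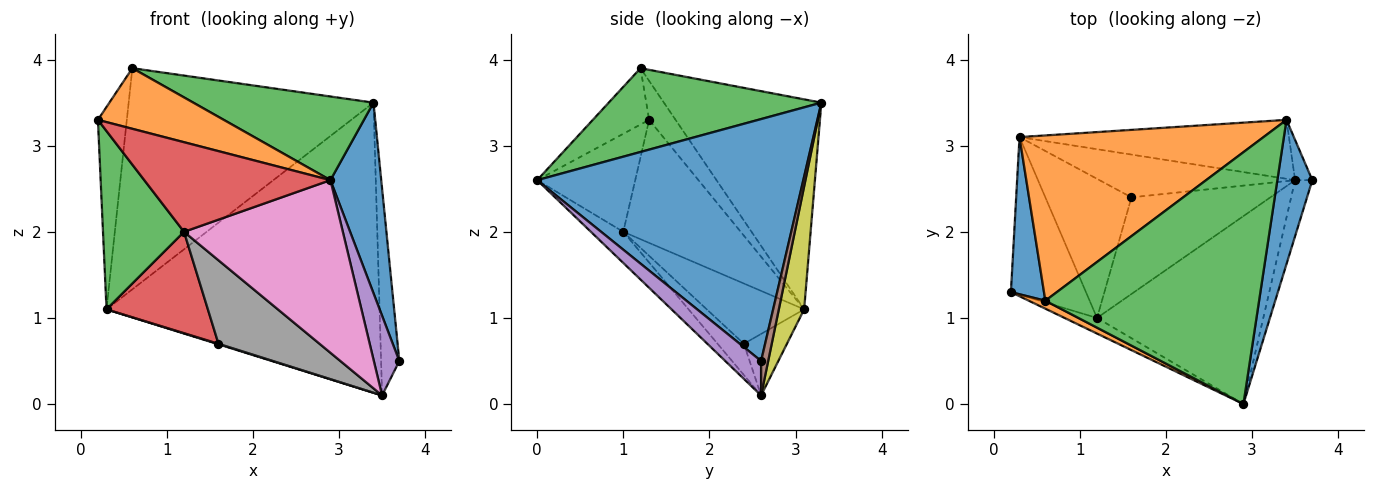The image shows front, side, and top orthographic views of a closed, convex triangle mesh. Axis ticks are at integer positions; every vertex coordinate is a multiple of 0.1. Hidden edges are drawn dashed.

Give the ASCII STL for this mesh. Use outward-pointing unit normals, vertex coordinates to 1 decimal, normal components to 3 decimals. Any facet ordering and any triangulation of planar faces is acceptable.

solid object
 facet normal 0.973 -0.186 0.141
  outer loop
   vertex 3.4 3.3 3.5
   vertex 2.9 0.0 2.6
   vertex 3.7 2.6 0.5
  endloop
 endfacet
 facet normal -0.405 -0.906 0.119
  outer loop
   vertex 0.6 1.2 3.9
   vertex 0.2 1.3 3.3
   vertex 2.9 0.0 2.6
  endloop
 endfacet
 facet normal 0.349 -0.295 0.889
  outer loop
   vertex 0.6 1.2 3.9
   vertex 2.9 0.0 2.6
   vertex 3.4 3.3 3.5
  endloop
 endfacet
 facet normal -0.461 -0.874 -0.152
  outer loop
   vertex 1.2 1.0 2.0
   vertex 2.9 0.0 2.6
   vertex 0.2 1.3 3.3
  endloop
 endfacet
 facet normal 0.755 -0.537 -0.377
  outer loop
   vertex 3.5 2.6 0.1
   vertex 3.7 2.6 0.5
   vertex 2.9 0.0 2.6
  endloop
 endfacet
 facet normal 0.357 0.917 -0.178
  outer loop
   vertex 3.5 2.6 0.1
   vertex 3.4 3.3 3.5
   vertex 3.7 2.6 0.5
  endloop
 endfacet
 facet normal -0.137 -0.670 -0.730
  outer loop
   vertex 3.5 2.6 0.1
   vertex 2.9 0.0 2.6
   vertex 1.2 1.0 2.0
  endloop
 endfacet
 facet normal -0.168 -0.645 -0.746
  outer loop
   vertex 3.5 2.6 0.1
   vertex 1.2 1.0 2.0
   vertex 1.6 2.4 0.7
  endloop
 endfacet
 facet normal 0.091 0.976 -0.198
  outer loop
   vertex 0.3 3.1 1.1
   vertex 3.4 3.3 3.5
   vertex 3.5 2.6 0.1
  endloop
 endfacet
 facet normal -0.300 -0.012 -0.954
  outer loop
   vertex 0.3 3.1 1.1
   vertex 3.5 2.6 0.1
   vertex 1.6 2.4 0.7
  endloop
 endfacet
 facet normal -0.586 0.640 0.497
  outer loop
   vertex 0.3 3.1 1.1
   vertex 0.2 1.3 3.3
   vertex 0.6 1.2 3.9
  endloop
 endfacet
 facet normal -0.458 0.712 0.532
  outer loop
   vertex 0.3 3.1 1.1
   vertex 0.6 1.2 3.9
   vertex 3.4 3.3 3.5
  endloop
 endfacet
 facet normal -0.736 -0.508 -0.449
  outer loop
   vertex 0.3 3.1 1.1
   vertex 1.2 1.0 2.0
   vertex 0.2 1.3 3.3
  endloop
 endfacet
 facet normal -0.492 -0.513 -0.703
  outer loop
   vertex 0.3 3.1 1.1
   vertex 1.6 2.4 0.7
   vertex 1.2 1.0 2.0
  endloop
 endfacet
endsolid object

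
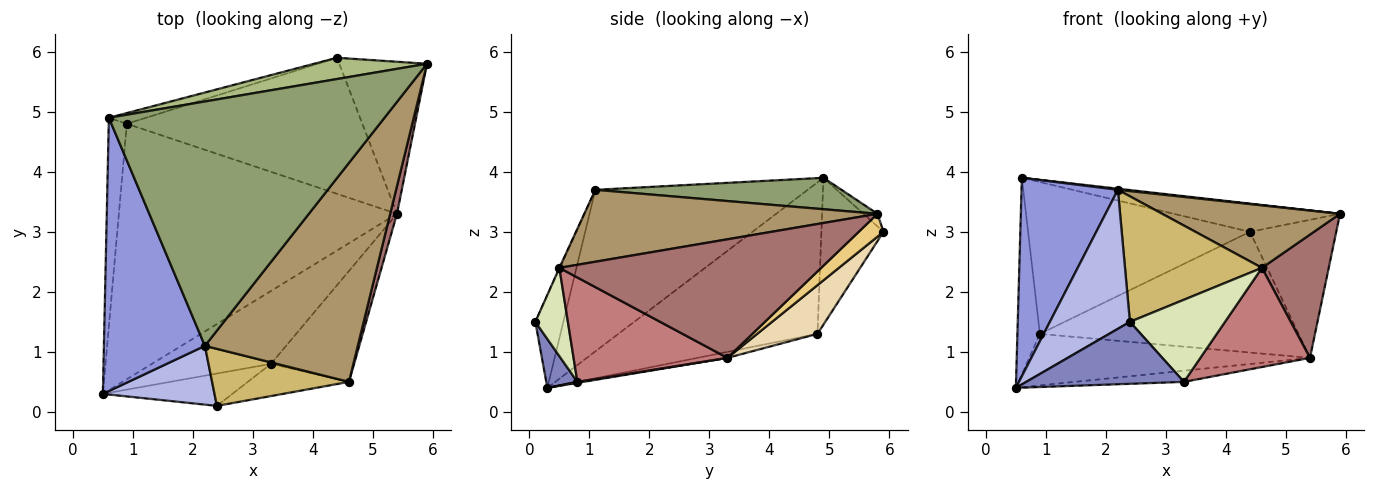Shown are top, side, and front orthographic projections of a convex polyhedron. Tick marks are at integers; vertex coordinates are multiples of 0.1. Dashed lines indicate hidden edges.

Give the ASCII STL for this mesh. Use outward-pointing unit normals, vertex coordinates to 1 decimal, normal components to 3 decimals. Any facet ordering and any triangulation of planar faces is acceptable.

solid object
 facet normal -0.987 0.111 -0.118
  outer loop
   vertex 0.9 4.8 1.3
   vertex 0.5 0.3 0.4
   vertex 0.6 4.9 3.9
  endloop
 endfacet
 facet normal 0.172 -0.873 -0.456
  outer loop
   vertex 3.3 0.8 0.5
   vertex 2.4 0.1 1.5
   vertex 0.5 0.3 0.4
  endloop
 endfacet
 facet normal -0.791 -0.359 0.495
  outer loop
   vertex 2.2 1.1 3.7
   vertex 0.6 4.9 3.9
   vertex 0.5 0.3 0.4
  endloop
 endfacet
 facet normal -0.307 -0.877 0.371
  outer loop
   vertex 2.2 1.1 3.7
   vertex 0.5 0.3 0.4
   vertex 2.4 0.1 1.5
  endloop
 endfacet
 facet normal 0.113 -0.005 0.994
  outer loop
   vertex 2.2 1.1 3.7
   vertex 5.9 5.8 3.3
   vertex 0.6 4.9 3.9
  endloop
 endfacet
 facet normal -0.067 0.796 0.601
  outer loop
   vertex 4.4 5.9 3.0
   vertex 0.6 4.9 3.9
   vertex 5.9 5.8 3.3
  endloop
 endfacet
 facet normal -0.269 0.961 -0.068
  outer loop
   vertex 4.4 5.9 3.0
   vertex 0.9 4.8 1.3
   vertex 0.6 4.9 3.9
  endloop
 endfacet
 facet normal 0.304 -0.887 -0.348
  outer loop
   vertex 4.6 0.5 2.4
   vertex 2.4 0.1 1.5
   vertex 3.3 0.8 0.5
  endloop
 endfacet
 facet normal 0.412 -0.250 0.876
  outer loop
   vertex 4.6 0.5 2.4
   vertex 5.9 5.8 3.3
   vertex 2.2 1.1 3.7
  endloop
 endfacet
 facet normal -0.004 -0.910 0.414
  outer loop
   vertex 4.6 0.5 2.4
   vertex 2.2 1.1 3.7
   vertex 2.4 0.1 1.5
  endloop
 endfacet
 facet normal 0.189 0.660 -0.727
  outer loop
   vertex 5.4 3.3 0.9
   vertex 4.4 5.9 3.0
   vertex 5.9 5.8 3.3
  endloop
 endfacet
 facet normal 0.153 0.656 -0.739
  outer loop
   vertex 5.4 3.3 0.9
   vertex 0.9 4.8 1.3
   vertex 4.4 5.9 3.0
  endloop
 endfacet
 facet normal 0.967 -0.247 0.055
  outer loop
   vertex 5.4 3.3 0.9
   vertex 5.9 5.8 3.3
   vertex 4.6 0.5 2.4
  endloop
 endfacet
 facet normal 0.683 -0.487 -0.544
  outer loop
   vertex 5.4 3.3 0.9
   vertex 4.6 0.5 2.4
   vertex 3.3 0.8 0.5
  endloop
 endfacet
 facet normal -0.021 0.198 -0.980
  outer loop
   vertex 5.4 3.3 0.9
   vertex 0.5 0.3 0.4
   vertex 0.9 4.8 1.3
  endloop
 endfacet
 facet normal 0.008 0.151 -0.988
  outer loop
   vertex 5.4 3.3 0.9
   vertex 3.3 0.8 0.5
   vertex 0.5 0.3 0.4
  endloop
 endfacet
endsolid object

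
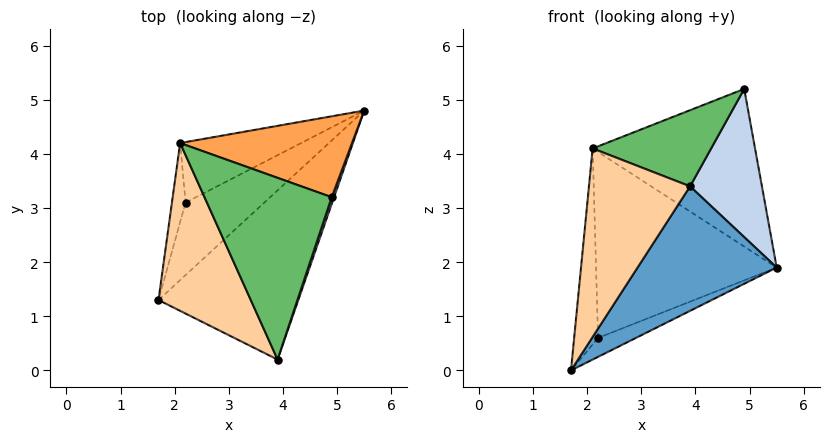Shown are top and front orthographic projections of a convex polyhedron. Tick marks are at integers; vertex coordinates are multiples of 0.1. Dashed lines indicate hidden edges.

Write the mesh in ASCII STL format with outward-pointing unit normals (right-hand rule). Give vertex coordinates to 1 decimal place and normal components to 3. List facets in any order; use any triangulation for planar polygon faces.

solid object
 facet normal 0.688 -0.430 -0.584
  outer loop
   vertex 3.9 0.2 3.4
   vertex 1.7 1.3 0.0
   vertex 5.5 4.8 1.9
  endloop
 endfacet
 facet normal 0.946 -0.324 0.015
  outer loop
   vertex 4.9 3.2 5.2
   vertex 3.9 0.2 3.4
   vertex 5.5 4.8 1.9
  endloop
 endfacet
 facet normal 0.137 0.881 0.452
  outer loop
   vertex 2.1 4.2 4.1
   vertex 4.9 3.2 5.2
   vertex 5.5 4.8 1.9
  endloop
 endfacet
 facet normal -0.814 -0.434 0.386
  outer loop
   vertex 2.1 4.2 4.1
   vertex 1.7 1.3 0.0
   vertex 3.9 0.2 3.4
  endloop
 endfacet
 facet normal -0.447 -0.346 0.825
  outer loop
   vertex 2.1 4.2 4.1
   vertex 3.9 0.2 3.4
   vertex 4.9 3.2 5.2
  endloop
 endfacet
 facet normal 0.243 0.245 -0.938
  outer loop
   vertex 2.2 3.1 0.6
   vertex 5.5 4.8 1.9
   vertex 1.7 1.3 0.0
  endloop
 endfacet
 facet normal -0.945 0.303 -0.122
  outer loop
   vertex 2.2 3.1 0.6
   vertex 1.7 1.3 0.0
   vertex 2.1 4.2 4.1
  endloop
 endfacet
 facet normal -0.345 0.892 -0.290
  outer loop
   vertex 2.2 3.1 0.6
   vertex 2.1 4.2 4.1
   vertex 5.5 4.8 1.9
  endloop
 endfacet
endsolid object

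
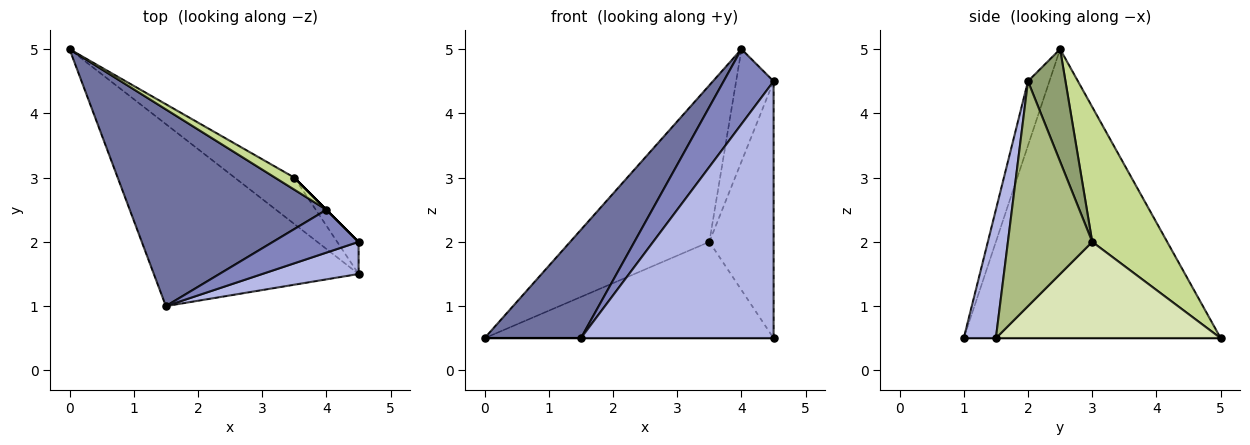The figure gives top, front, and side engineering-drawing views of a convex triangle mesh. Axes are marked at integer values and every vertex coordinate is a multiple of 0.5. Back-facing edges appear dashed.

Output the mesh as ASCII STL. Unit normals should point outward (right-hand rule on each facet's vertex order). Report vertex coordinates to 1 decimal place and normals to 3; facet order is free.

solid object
 facet normal -0.790 -0.296 0.537
  outer loop
   vertex 4.0 2.5 5.0
   vertex 0.0 5.0 0.5
   vertex 1.5 1.0 0.5
  endloop
 endfacet
 facet normal -0.349 -0.814 0.465
  outer loop
   vertex 4.0 2.5 5.0
   vertex 1.5 1.0 0.5
   vertex 4.5 2.0 4.5
  endloop
 endfacet
 facet normal 0.000 0.000 -1.000
  outer loop
   vertex 4.5 1.5 0.5
   vertex 1.5 1.0 0.5
   vertex 0.0 5.0 0.5
  endloop
 endfacet
 facet normal 0.163 -0.979 0.122
  outer loop
   vertex 4.5 1.5 0.5
   vertex 4.5 2.0 4.5
   vertex 1.5 1.0 0.5
  endloop
 endfacet
 facet normal 0.707 0.707 0.000
  outer loop
   vertex 3.5 3.0 2.0
   vertex 4.0 2.5 5.0
   vertex 4.5 2.0 4.5
  endloop
 endfacet
 facet normal 0.793 0.604 -0.076
  outer loop
   vertex 3.5 3.0 2.0
   vertex 4.5 2.0 4.5
   vertex 4.5 1.5 0.5
  endloop
 endfacet
 facet normal 0.473 0.878 0.068
  outer loop
   vertex 3.5 3.0 2.0
   vertex 0.0 5.0 0.5
   vertex 4.0 2.5 5.0
  endloop
 endfacet
 facet normal 0.574 0.738 -0.355
  outer loop
   vertex 3.5 3.0 2.0
   vertex 4.5 1.5 0.5
   vertex 0.0 5.0 0.5
  endloop
 endfacet
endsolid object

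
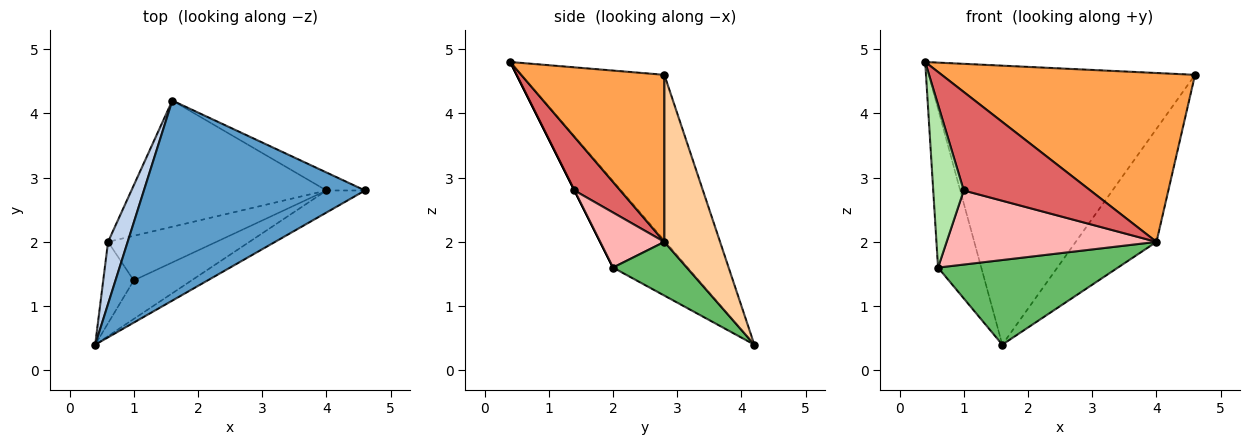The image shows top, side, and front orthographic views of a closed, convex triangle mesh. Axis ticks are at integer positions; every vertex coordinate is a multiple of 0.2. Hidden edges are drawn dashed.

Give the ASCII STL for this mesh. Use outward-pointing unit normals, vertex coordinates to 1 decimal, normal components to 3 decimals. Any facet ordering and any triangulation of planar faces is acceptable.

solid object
 facet normal -0.400 0.745 0.534
  outer loop
   vertex 1.6 4.2 0.4
   vertex 0.4 0.4 4.8
   vertex 4.6 2.8 4.6
  endloop
 endfacet
 facet normal -0.850 0.491 0.192
  outer loop
   vertex 0.6 2.0 1.6
   vertex 0.4 0.4 4.8
   vertex 1.6 4.2 0.4
  endloop
 endfacet
 facet normal 0.489 -0.865 -0.113
  outer loop
   vertex 4.0 2.8 2.0
   vertex 4.6 2.8 4.6
   vertex 0.4 0.4 4.8
  endloop
 endfacet
 facet normal 0.563 0.816 -0.130
  outer loop
   vertex 4.0 2.8 2.0
   vertex 1.6 4.2 0.4
   vertex 4.6 2.8 4.6
  endloop
 endfacet
 facet normal 0.223 -0.543 -0.810
  outer loop
   vertex 4.0 2.8 2.0
   vertex 0.6 2.0 1.6
   vertex 1.6 4.2 0.4
  endloop
 endfacet
 facet normal 0.000 -0.894 -0.447
  outer loop
   vertex 1.0 1.4 2.8
   vertex 0.4 0.4 4.8
   vertex 0.6 2.0 1.6
  endloop
 endfacet
 facet normal 0.320 -0.882 -0.345
  outer loop
   vertex 1.0 1.4 2.8
   vertex 4.0 2.8 2.0
   vertex 0.4 0.4 4.8
  endloop
 endfacet
 facet normal 0.254 -0.829 -0.499
  outer loop
   vertex 1.0 1.4 2.8
   vertex 0.6 2.0 1.6
   vertex 4.0 2.8 2.0
  endloop
 endfacet
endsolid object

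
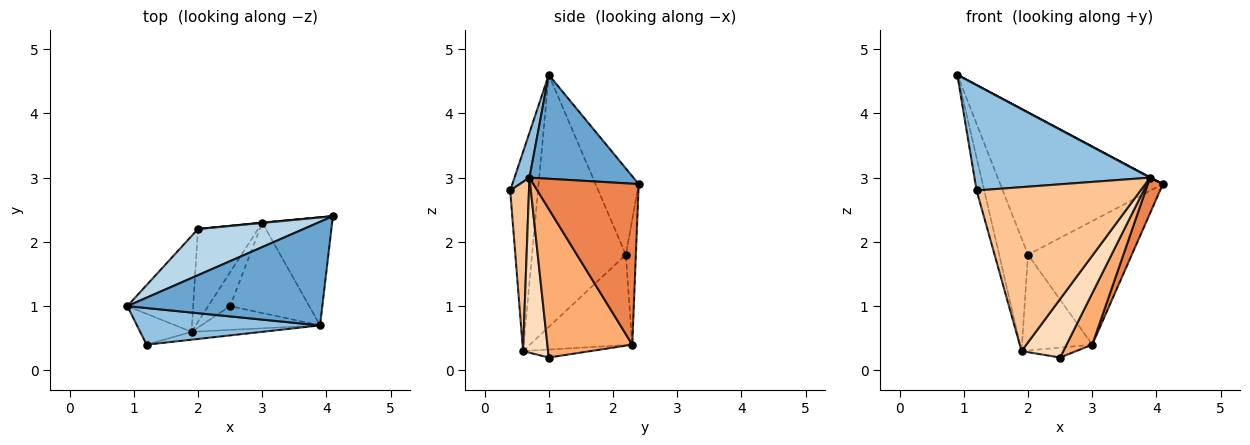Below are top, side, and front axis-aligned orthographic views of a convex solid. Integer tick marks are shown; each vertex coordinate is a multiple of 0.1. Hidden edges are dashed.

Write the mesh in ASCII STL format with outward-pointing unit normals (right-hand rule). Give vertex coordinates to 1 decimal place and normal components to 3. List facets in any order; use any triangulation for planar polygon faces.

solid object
 facet normal 0.470 -0.003 0.882
  outer loop
   vertex 3.9 0.7 3.0
   vertex 4.1 2.4 2.9
   vertex 0.9 1.0 4.6
  endloop
 endfacet
 facet normal 0.080 -0.942 0.327
  outer loop
   vertex 3.9 0.7 3.0
   vertex 0.9 1.0 4.6
   vertex 1.2 0.4 2.8
  endloop
 endfacet
 facet normal -0.245 0.922 0.299
  outer loop
   vertex 2.0 2.2 1.8
   vertex 0.9 1.0 4.6
   vertex 4.1 2.4 2.9
  endloop
 endfacet
 facet normal -0.096 0.995 0.002
  outer loop
   vertex 3.0 2.3 0.4
   vertex 2.0 2.2 1.8
   vertex 4.1 2.4 2.9
  endloop
 endfacet
 facet normal 0.909 -0.130 -0.395
  outer loop
   vertex 3.0 2.3 0.4
   vertex 4.1 2.4 2.9
   vertex 3.9 0.7 3.0
  endloop
 endfacet
 facet normal 0.853 -0.258 -0.454
  outer loop
   vertex 3.0 2.3 0.4
   vertex 3.9 0.7 3.0
   vertex 2.5 1.0 0.2
  endloop
 endfacet
 facet normal 0.114 -0.992 -0.048
  outer loop
   vertex 1.9 0.6 0.3
   vertex 3.9 0.7 3.0
   vertex 1.2 0.4 2.8
  endloop
 endfacet
 facet normal 0.485 -0.810 -0.329
  outer loop
   vertex 1.9 0.6 0.3
   vertex 2.5 1.0 0.2
   vertex 3.9 0.7 3.0
  endloop
 endfacet
 facet normal -0.936 0.257 -0.242
  outer loop
   vertex 1.9 0.6 0.3
   vertex 1.2 0.4 2.8
   vertex 0.9 1.0 4.6
  endloop
 endfacet
 facet normal -0.927 0.285 -0.242
  outer loop
   vertex 1.9 0.6 0.3
   vertex 0.9 1.0 4.6
   vertex 2.0 2.2 1.8
  endloop
 endfacet
 facet normal -0.328 0.266 -0.906
  outer loop
   vertex 1.9 0.6 0.3
   vertex 3.0 2.3 0.4
   vertex 2.5 1.0 0.2
  endloop
 endfacet
 facet normal -0.723 0.496 -0.481
  outer loop
   vertex 1.9 0.6 0.3
   vertex 2.0 2.2 1.8
   vertex 3.0 2.3 0.4
  endloop
 endfacet
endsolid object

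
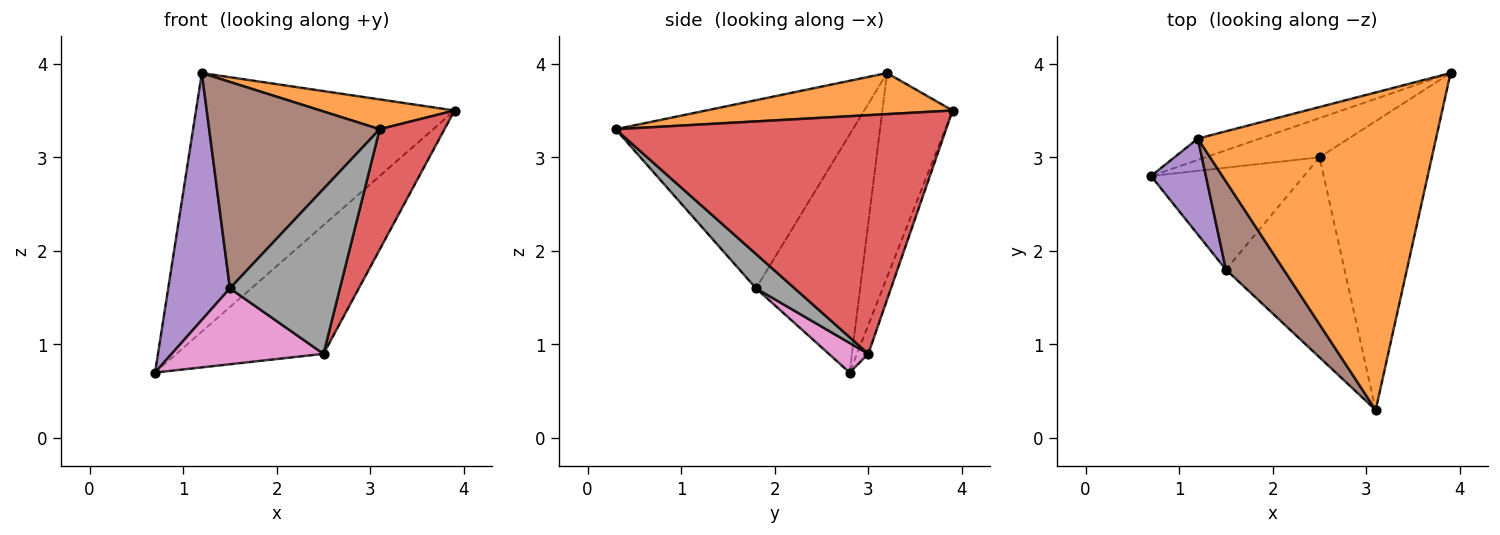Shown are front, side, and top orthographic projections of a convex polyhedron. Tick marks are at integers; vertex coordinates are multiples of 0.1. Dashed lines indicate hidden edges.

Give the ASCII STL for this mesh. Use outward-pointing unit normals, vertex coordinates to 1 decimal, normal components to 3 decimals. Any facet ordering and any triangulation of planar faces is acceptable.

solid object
 facet normal -0.261 0.962 -0.079
  outer loop
   vertex 1.2 3.2 3.9
   vertex 3.9 3.9 3.5
   vertex 0.7 2.8 0.7
  endloop
 endfacet
 facet normal 0.169 -0.092 0.981
  outer loop
   vertex 1.2 3.2 3.9
   vertex 3.1 0.3 3.3
   vertex 3.9 3.9 3.5
  endloop
 endfacet
 facet normal -0.074 0.954 -0.291
  outer loop
   vertex 2.5 3.0 0.9
   vertex 0.7 2.8 0.7
   vertex 3.9 3.9 3.5
  endloop
 endfacet
 facet normal 0.891 -0.175 -0.419
  outer loop
   vertex 2.5 3.0 0.9
   vertex 3.9 3.9 3.5
   vertex 3.1 0.3 3.3
  endloop
 endfacet
 facet normal -0.844 -0.500 0.194
  outer loop
   vertex 1.5 1.8 1.6
   vertex 1.2 3.2 3.9
   vertex 0.7 2.8 0.7
  endloop
 endfacet
 facet normal -0.788 -0.566 0.242
  outer loop
   vertex 1.5 1.8 1.6
   vertex 3.1 0.3 3.3
   vertex 1.2 3.2 3.9
  endloop
 endfacet
 facet normal 0.154 -0.590 -0.792
  outer loop
   vertex 1.5 1.8 1.6
   vertex 0.7 2.8 0.7
   vertex 2.5 3.0 0.9
  endloop
 endfacet
 facet normal 0.218 -0.621 -0.753
  outer loop
   vertex 1.5 1.8 1.6
   vertex 2.5 3.0 0.9
   vertex 3.1 0.3 3.3
  endloop
 endfacet
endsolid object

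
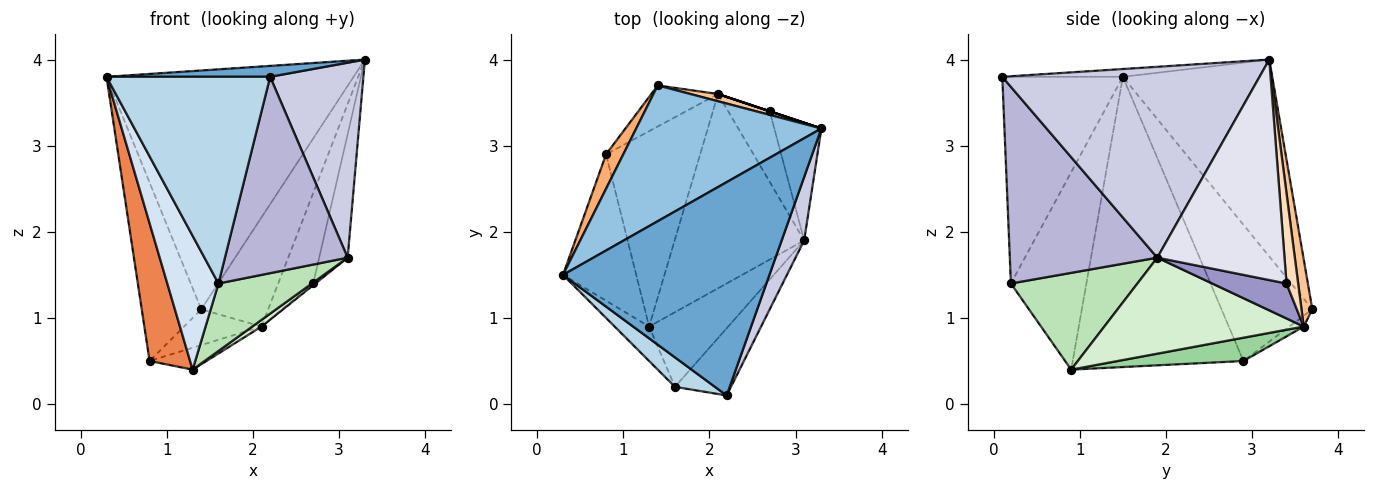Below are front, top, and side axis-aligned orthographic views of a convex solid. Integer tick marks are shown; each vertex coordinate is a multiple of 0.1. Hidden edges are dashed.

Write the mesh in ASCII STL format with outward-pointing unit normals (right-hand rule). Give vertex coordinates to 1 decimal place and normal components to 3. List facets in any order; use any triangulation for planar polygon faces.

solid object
 facet normal -0.038 -0.051 0.998
  outer loop
   vertex 2.2 0.1 3.8
   vertex 3.3 3.2 4.0
   vertex 0.3 1.5 3.8
  endloop
 endfacet
 facet normal -0.465 0.770 0.437
  outer loop
   vertex 1.4 3.7 1.1
   vertex 0.3 1.5 3.8
   vertex 3.3 3.2 4.0
  endloop
 endfacet
 facet normal -0.589 -0.800 0.114
  outer loop
   vertex 1.6 0.2 1.4
   vertex 2.2 0.1 3.8
   vertex 0.3 1.5 3.8
  endloop
 endfacet
 facet normal -0.819 -0.555 -0.143
  outer loop
   vertex 1.6 0.2 1.4
   vertex 0.3 1.5 3.8
   vertex 1.3 0.9 0.4
  endloop
 endfacet
 facet normal -0.945 -0.224 -0.238
  outer loop
   vertex 0.8 2.9 0.5
   vertex 1.3 0.9 0.4
   vertex 0.3 1.5 3.8
  endloop
 endfacet
 facet normal -0.832 0.545 0.105
  outer loop
   vertex 0.8 2.9 0.5
   vertex 0.3 1.5 3.8
   vertex 1.4 3.7 1.1
  endloop
 endfacet
 facet normal 0.159 0.985 0.065
  outer loop
   vertex 2.1 3.6 0.9
   vertex 1.4 3.7 1.1
   vertex 3.3 3.2 4.0
  endloop
 endfacet
 facet normal 0.316 0.949 0.000
  outer loop
   vertex 2.1 3.6 0.9
   vertex 3.3 3.2 4.0
   vertex 2.7 3.4 1.4
  endloop
 endfacet
 facet normal -0.121 0.652 -0.749
  outer loop
   vertex 2.1 3.6 0.9
   vertex 0.8 2.9 0.5
   vertex 1.4 3.7 1.1
  endloop
 endfacet
 facet normal 0.239 0.108 -0.965
  outer loop
   vertex 2.1 3.6 0.9
   vertex 1.3 0.9 0.4
   vertex 0.8 2.9 0.5
  endloop
 endfacet
 facet normal 0.672 -0.496 -0.549
  outer loop
   vertex 3.1 1.9 1.7
   vertex 1.6 0.2 1.4
   vertex 1.3 0.9 0.4
  endloop
 endfacet
 facet normal 0.595 -0.028 -0.803
  outer loop
   vertex 3.1 1.9 1.7
   vertex 1.3 0.9 0.4
   vertex 2.1 3.6 0.9
  endloop
 endfacet
 facet normal 0.644 0.019 -0.765
  outer loop
   vertex 3.1 1.9 1.7
   vertex 2.1 3.6 0.9
   vertex 2.7 3.4 1.4
  endloop
 endfacet
 facet normal 0.751 -0.625 -0.214
  outer loop
   vertex 3.1 1.9 1.7
   vertex 2.2 0.1 3.8
   vertex 1.6 0.2 1.4
  endloop
 endfacet
 facet normal 0.934 -0.339 0.110
  outer loop
   vertex 3.1 1.9 1.7
   vertex 3.3 3.2 4.0
   vertex 2.2 0.1 3.8
  endloop
 endfacet
 facet normal 0.955 0.214 -0.204
  outer loop
   vertex 3.1 1.9 1.7
   vertex 2.7 3.4 1.4
   vertex 3.3 3.2 4.0
  endloop
 endfacet
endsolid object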